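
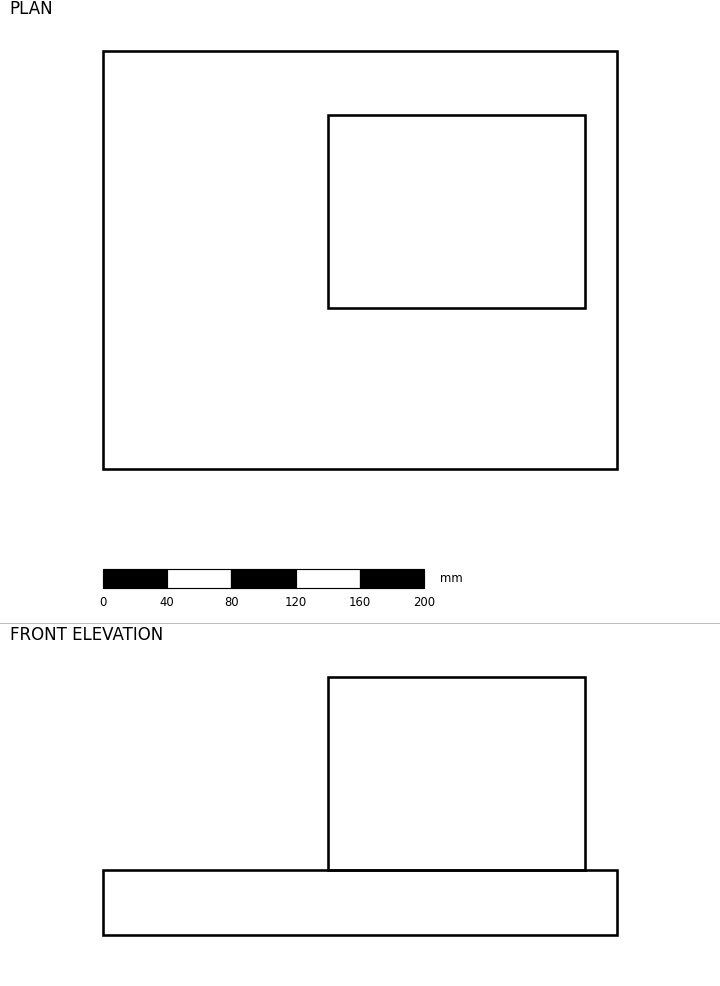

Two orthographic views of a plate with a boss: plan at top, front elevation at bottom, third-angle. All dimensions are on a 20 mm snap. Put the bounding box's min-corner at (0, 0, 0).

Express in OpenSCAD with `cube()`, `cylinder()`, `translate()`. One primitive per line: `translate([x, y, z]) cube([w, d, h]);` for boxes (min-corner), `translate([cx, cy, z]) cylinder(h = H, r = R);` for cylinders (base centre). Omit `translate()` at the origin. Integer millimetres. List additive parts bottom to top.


cube([320, 260, 40]);
translate([140, 100, 40]) cube([160, 120, 120]);


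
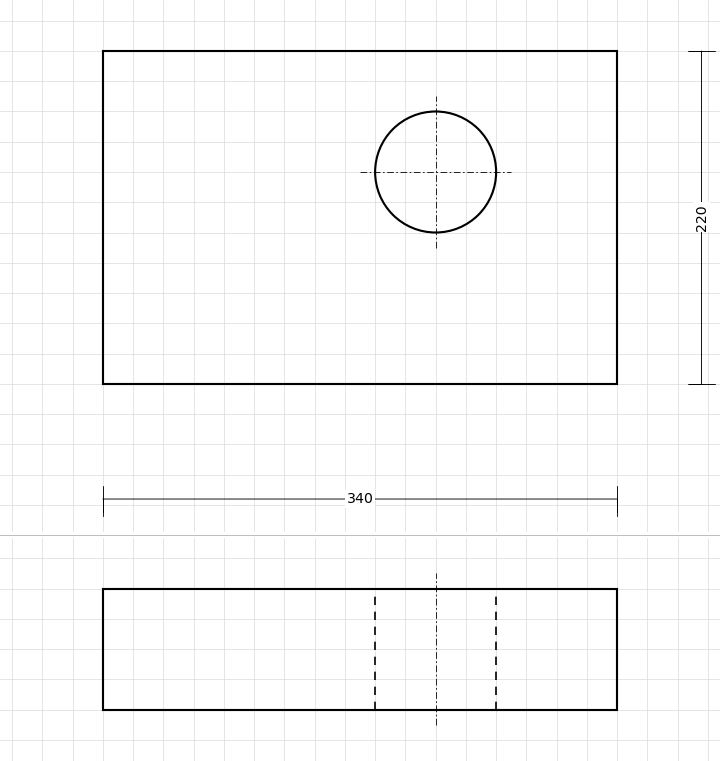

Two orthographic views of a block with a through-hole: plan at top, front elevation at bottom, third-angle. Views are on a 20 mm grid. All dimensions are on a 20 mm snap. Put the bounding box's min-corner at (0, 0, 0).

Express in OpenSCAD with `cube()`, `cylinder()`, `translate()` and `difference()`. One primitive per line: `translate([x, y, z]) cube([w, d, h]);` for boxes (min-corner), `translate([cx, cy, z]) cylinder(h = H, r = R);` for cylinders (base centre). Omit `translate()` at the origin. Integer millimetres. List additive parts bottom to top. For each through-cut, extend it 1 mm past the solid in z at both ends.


difference() {
  cube([340, 220, 80]);
  translate([220, 140, -1]) cylinder(h = 82, r = 40);
}


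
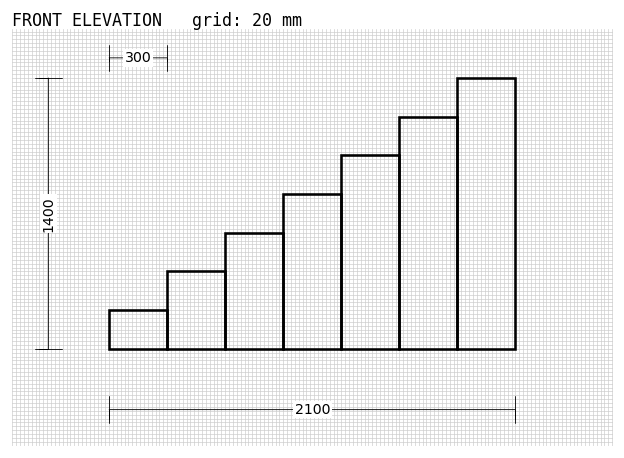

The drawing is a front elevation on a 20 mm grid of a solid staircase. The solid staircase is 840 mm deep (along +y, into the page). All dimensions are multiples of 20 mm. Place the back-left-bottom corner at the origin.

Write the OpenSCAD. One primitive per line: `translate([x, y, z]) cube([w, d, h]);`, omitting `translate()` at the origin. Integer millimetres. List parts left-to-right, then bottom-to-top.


cube([300, 840, 200]);
translate([300, 0, 0]) cube([300, 840, 400]);
translate([600, 0, 0]) cube([300, 840, 600]);
translate([900, 0, 0]) cube([300, 840, 800]);
translate([1200, 0, 0]) cube([300, 840, 1000]);
translate([1500, 0, 0]) cube([300, 840, 1200]);
translate([1800, 0, 0]) cube([300, 840, 1400]);


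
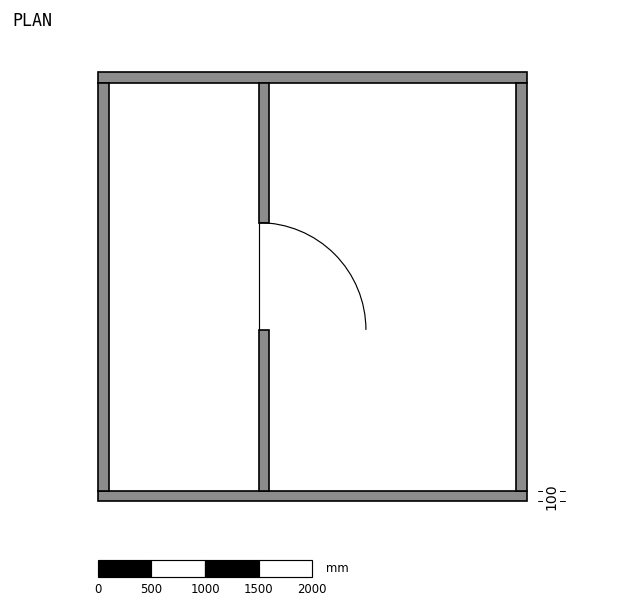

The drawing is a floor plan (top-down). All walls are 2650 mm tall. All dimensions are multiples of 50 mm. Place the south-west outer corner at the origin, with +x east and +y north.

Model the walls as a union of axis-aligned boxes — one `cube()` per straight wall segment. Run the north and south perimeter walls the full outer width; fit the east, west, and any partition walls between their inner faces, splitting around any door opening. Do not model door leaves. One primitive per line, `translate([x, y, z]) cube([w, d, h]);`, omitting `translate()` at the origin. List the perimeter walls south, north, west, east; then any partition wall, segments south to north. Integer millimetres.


cube([4000, 100, 2650]);
translate([0, 3900, 0]) cube([4000, 100, 2650]);
translate([0, 100, 0]) cube([100, 3800, 2650]);
translate([3900, 100, 0]) cube([100, 3800, 2650]);
translate([1500, 100, 0]) cube([100, 1500, 2650]);
translate([1500, 2600, 0]) cube([100, 1300, 2650]);


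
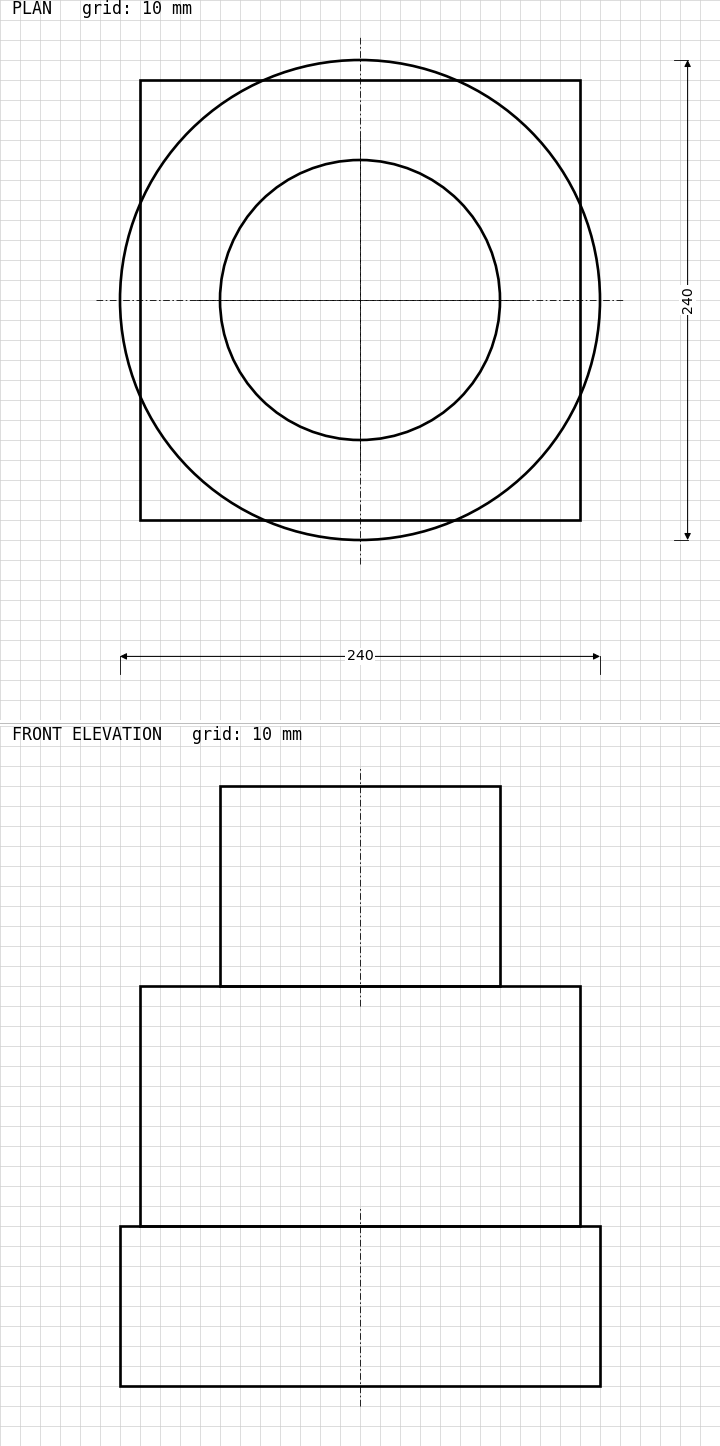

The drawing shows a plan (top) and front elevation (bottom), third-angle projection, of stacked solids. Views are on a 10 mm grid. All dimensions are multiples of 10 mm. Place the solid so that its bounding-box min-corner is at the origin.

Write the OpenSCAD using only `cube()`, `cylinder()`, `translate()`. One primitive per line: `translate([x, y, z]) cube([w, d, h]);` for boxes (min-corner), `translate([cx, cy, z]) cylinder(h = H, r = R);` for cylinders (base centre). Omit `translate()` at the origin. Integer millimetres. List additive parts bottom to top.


translate([120, 120, 0]) cylinder(h = 80, r = 120);
translate([10, 10, 80]) cube([220, 220, 120]);
translate([120, 120, 200]) cylinder(h = 100, r = 70);


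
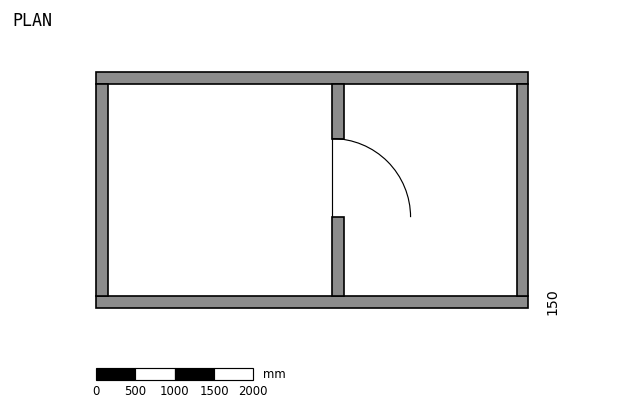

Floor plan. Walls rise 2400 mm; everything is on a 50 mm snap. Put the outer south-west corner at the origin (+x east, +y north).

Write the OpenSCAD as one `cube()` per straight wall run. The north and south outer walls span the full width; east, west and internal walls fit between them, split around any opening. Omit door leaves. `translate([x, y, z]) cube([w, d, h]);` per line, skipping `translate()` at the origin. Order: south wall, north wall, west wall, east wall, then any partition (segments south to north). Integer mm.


cube([5500, 150, 2400]);
translate([0, 2850, 0]) cube([5500, 150, 2400]);
translate([0, 150, 0]) cube([150, 2700, 2400]);
translate([5350, 150, 0]) cube([150, 2700, 2400]);
translate([3000, 150, 0]) cube([150, 1000, 2400]);
translate([3000, 2150, 0]) cube([150, 700, 2400]);


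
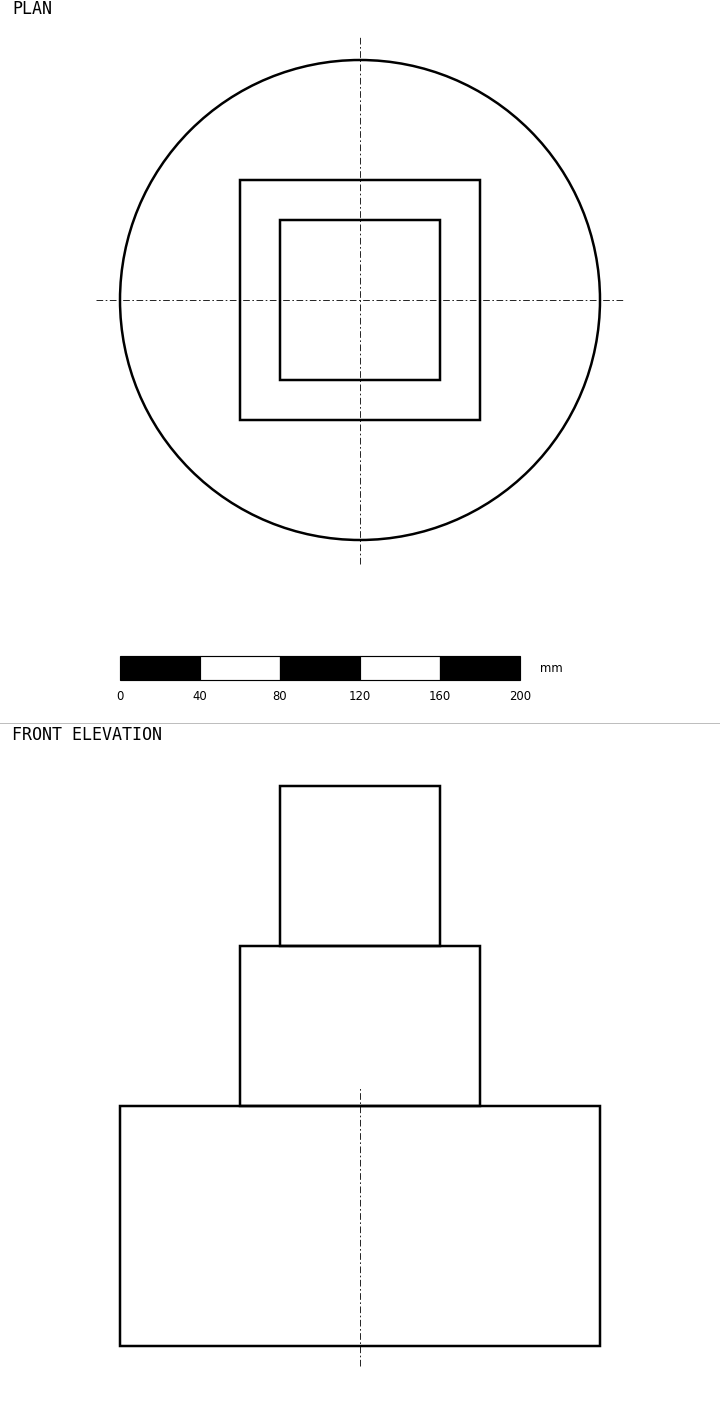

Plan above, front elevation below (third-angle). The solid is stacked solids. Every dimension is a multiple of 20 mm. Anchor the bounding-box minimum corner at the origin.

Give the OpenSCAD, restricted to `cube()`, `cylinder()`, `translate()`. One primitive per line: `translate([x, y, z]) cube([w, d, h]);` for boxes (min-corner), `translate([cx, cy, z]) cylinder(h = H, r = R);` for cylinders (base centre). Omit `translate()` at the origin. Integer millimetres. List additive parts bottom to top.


translate([120, 120, 0]) cylinder(h = 120, r = 120);
translate([60, 60, 120]) cube([120, 120, 80]);
translate([80, 80, 200]) cube([80, 80, 80]);


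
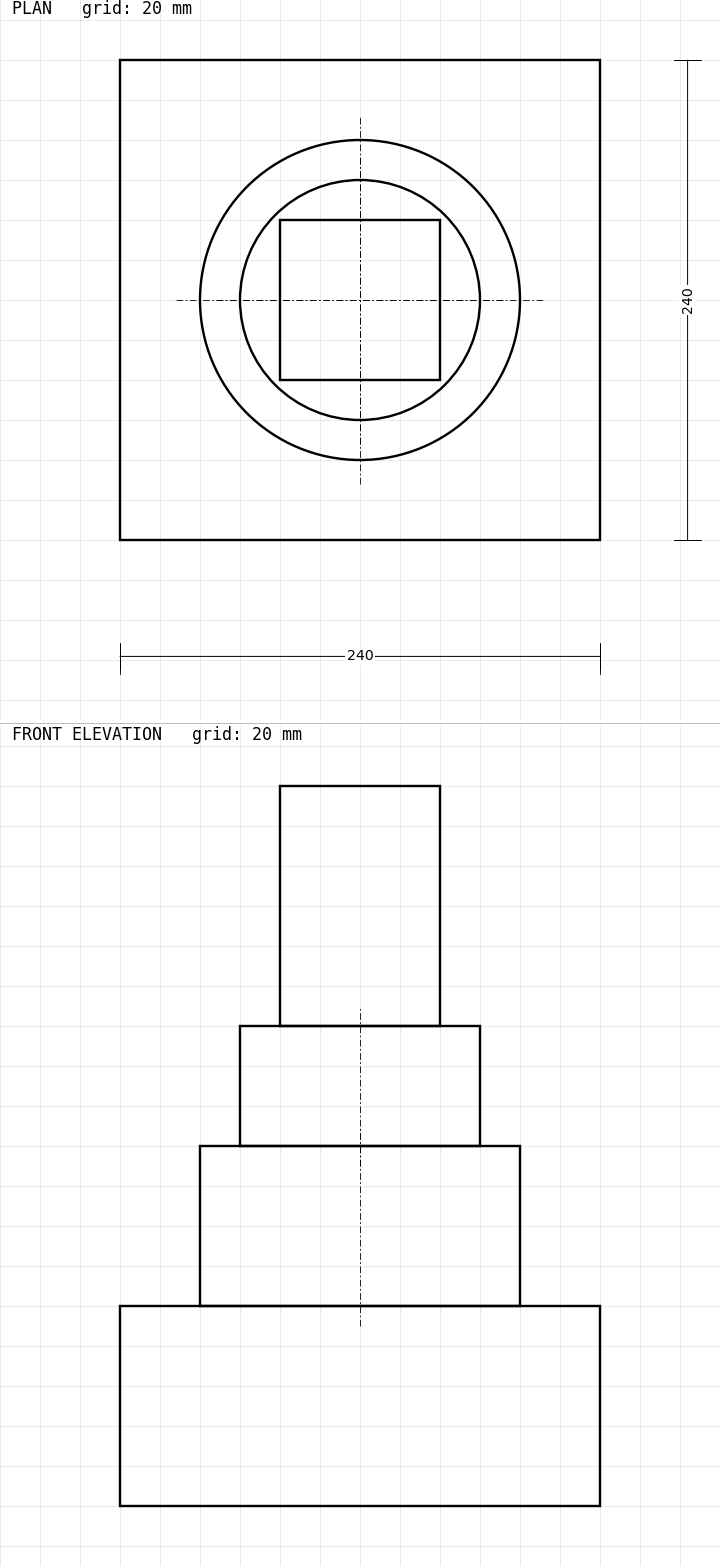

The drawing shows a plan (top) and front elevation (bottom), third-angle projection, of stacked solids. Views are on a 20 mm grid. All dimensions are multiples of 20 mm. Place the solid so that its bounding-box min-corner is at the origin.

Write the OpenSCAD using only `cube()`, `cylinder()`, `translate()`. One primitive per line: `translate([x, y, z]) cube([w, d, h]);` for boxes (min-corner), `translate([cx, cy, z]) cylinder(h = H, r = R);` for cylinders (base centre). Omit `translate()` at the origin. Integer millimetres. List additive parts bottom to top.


cube([240, 240, 100]);
translate([120, 120, 100]) cylinder(h = 80, r = 80);
translate([120, 120, 180]) cylinder(h = 60, r = 60);
translate([80, 80, 240]) cube([80, 80, 120]);


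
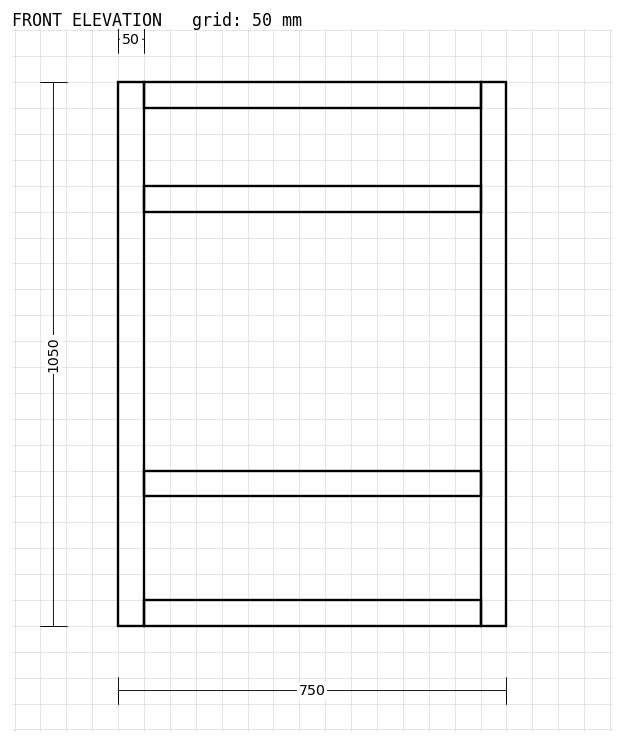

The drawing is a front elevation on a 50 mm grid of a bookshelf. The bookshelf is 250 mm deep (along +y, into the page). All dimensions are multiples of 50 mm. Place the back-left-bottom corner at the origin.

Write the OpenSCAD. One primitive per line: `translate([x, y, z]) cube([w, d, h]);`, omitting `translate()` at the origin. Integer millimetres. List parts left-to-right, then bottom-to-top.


cube([50, 250, 1050]);
translate([50, 0, 0]) cube([650, 250, 50]);
translate([50, 0, 250]) cube([650, 250, 50]);
translate([50, 0, 800]) cube([650, 250, 50]);
translate([50, 0, 1000]) cube([650, 250, 50]);
translate([700, 0, 0]) cube([50, 250, 1050]);


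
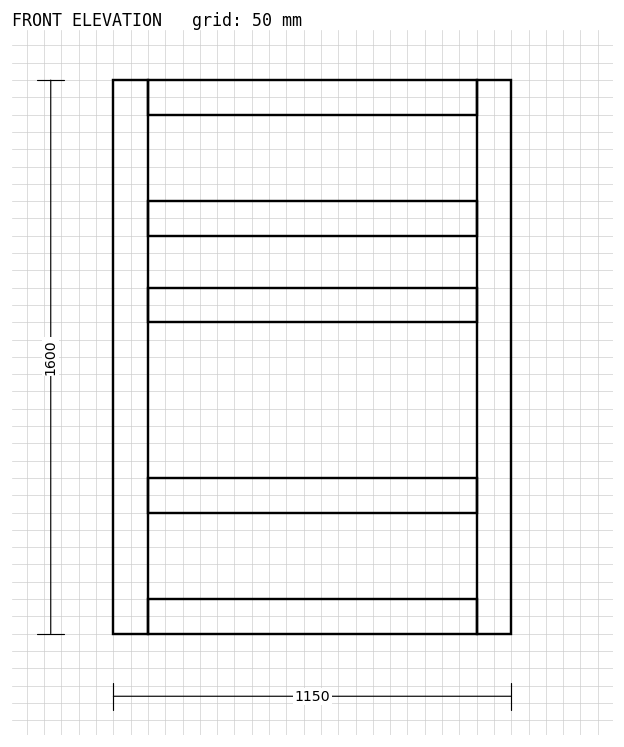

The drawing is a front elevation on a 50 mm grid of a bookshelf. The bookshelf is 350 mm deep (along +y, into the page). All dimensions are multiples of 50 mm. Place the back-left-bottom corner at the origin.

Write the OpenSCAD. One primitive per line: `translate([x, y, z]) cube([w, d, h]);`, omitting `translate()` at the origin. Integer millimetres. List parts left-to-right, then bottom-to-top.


cube([100, 350, 1600]);
translate([100, 0, 0]) cube([950, 350, 100]);
translate([100, 0, 350]) cube([950, 350, 100]);
translate([100, 0, 900]) cube([950, 350, 100]);
translate([100, 0, 1150]) cube([950, 350, 100]);
translate([100, 0, 1500]) cube([950, 350, 100]);
translate([1050, 0, 0]) cube([100, 350, 1600]);


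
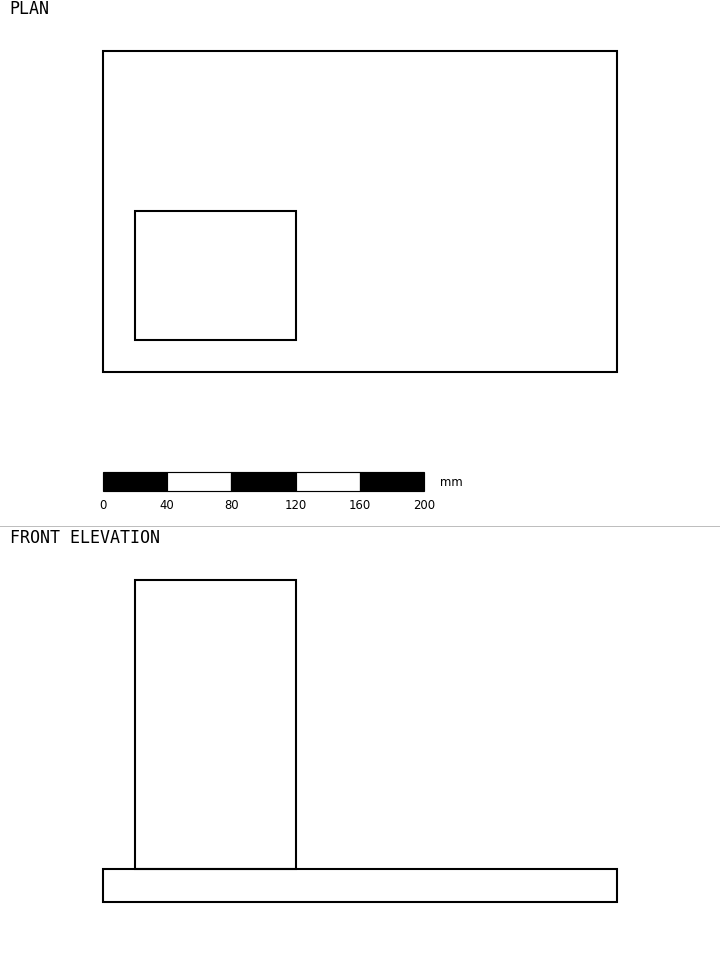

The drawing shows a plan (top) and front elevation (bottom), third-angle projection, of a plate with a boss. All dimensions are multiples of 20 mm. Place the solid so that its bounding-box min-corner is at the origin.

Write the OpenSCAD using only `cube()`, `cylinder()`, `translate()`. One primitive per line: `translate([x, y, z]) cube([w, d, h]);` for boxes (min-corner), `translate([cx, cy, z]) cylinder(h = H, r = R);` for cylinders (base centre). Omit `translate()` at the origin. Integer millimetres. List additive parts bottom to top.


cube([320, 200, 20]);
translate([20, 20, 20]) cube([100, 80, 180]);


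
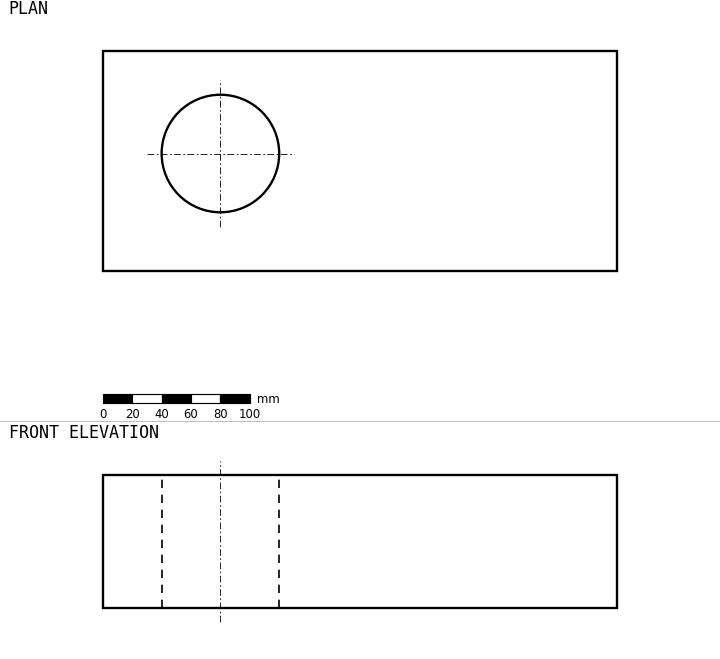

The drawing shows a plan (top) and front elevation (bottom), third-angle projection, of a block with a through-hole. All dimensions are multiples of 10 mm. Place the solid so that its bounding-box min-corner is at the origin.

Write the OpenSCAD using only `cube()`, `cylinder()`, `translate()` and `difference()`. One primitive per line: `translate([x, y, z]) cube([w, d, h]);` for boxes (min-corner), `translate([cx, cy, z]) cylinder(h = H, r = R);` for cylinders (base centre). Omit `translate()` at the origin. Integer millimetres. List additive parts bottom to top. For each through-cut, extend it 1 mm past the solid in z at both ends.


difference() {
  cube([350, 150, 90]);
  translate([80, 80, -1]) cylinder(h = 92, r = 40);
}


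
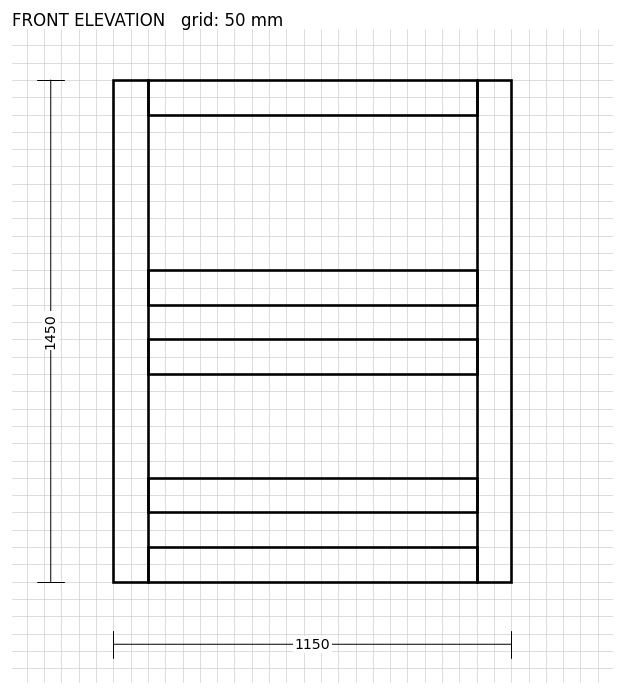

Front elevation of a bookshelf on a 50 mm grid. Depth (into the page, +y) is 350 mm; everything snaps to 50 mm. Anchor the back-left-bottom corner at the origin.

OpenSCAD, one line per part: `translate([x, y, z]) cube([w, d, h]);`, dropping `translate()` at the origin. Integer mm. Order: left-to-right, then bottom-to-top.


cube([100, 350, 1450]);
translate([100, 0, 0]) cube([950, 350, 100]);
translate([100, 0, 200]) cube([950, 350, 100]);
translate([100, 0, 600]) cube([950, 350, 100]);
translate([100, 0, 800]) cube([950, 350, 100]);
translate([100, 0, 1350]) cube([950, 350, 100]);
translate([1050, 0, 0]) cube([100, 350, 1450]);


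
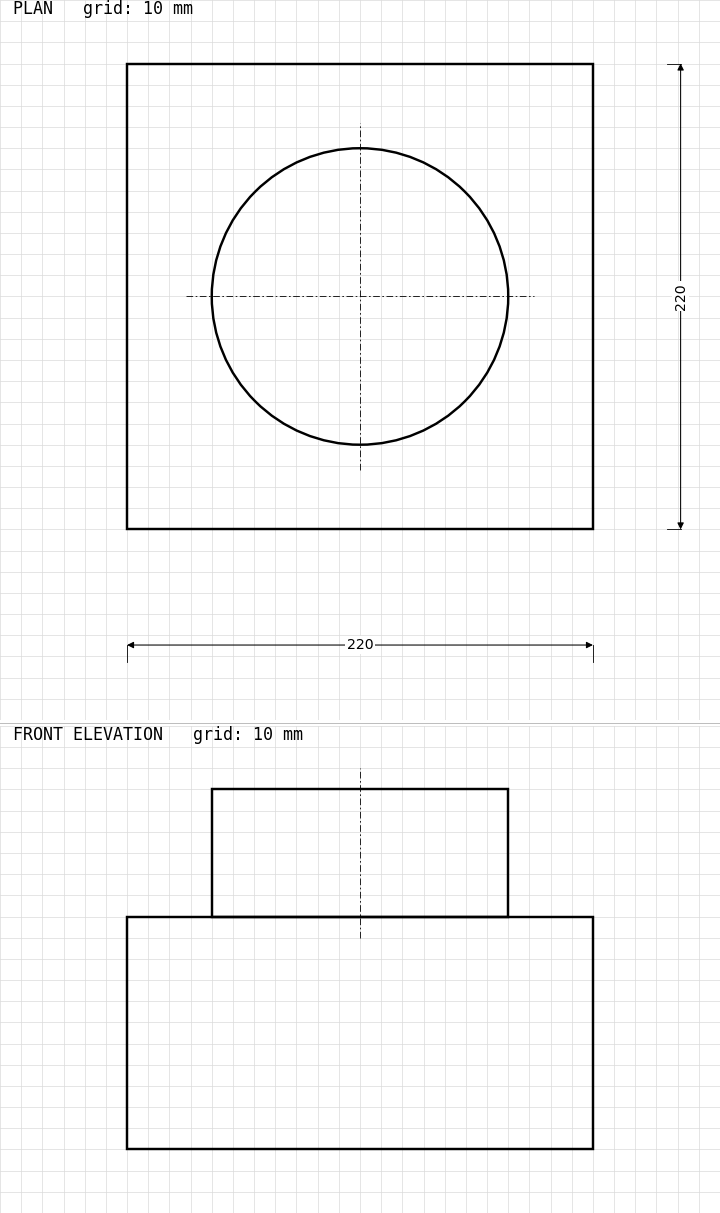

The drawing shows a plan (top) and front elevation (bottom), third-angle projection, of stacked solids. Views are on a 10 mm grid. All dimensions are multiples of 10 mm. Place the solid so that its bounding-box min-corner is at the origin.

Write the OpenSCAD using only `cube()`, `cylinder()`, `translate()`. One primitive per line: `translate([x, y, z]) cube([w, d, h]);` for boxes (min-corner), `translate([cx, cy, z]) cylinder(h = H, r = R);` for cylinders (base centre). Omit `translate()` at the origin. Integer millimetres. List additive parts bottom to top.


cube([220, 220, 110]);
translate([110, 110, 110]) cylinder(h = 60, r = 70);


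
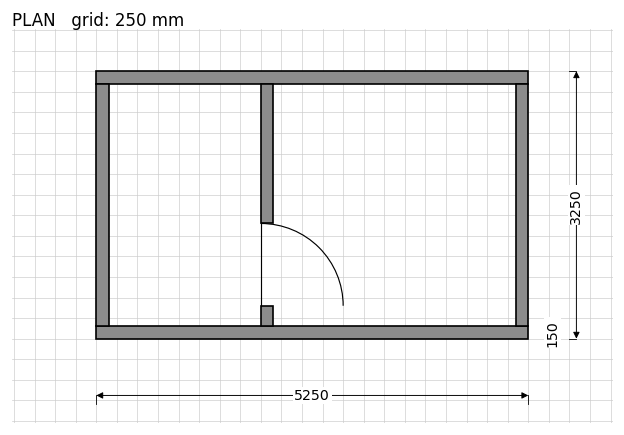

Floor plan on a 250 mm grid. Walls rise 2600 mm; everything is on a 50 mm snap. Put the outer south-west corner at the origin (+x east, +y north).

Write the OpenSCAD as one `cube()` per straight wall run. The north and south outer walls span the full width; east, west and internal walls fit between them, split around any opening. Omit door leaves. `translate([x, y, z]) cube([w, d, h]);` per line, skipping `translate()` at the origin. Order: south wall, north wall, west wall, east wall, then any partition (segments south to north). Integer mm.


cube([5250, 150, 2600]);
translate([0, 3100, 0]) cube([5250, 150, 2600]);
translate([0, 150, 0]) cube([150, 2950, 2600]);
translate([5100, 150, 0]) cube([150, 2950, 2600]);
translate([2000, 150, 0]) cube([150, 250, 2600]);
translate([2000, 1400, 0]) cube([150, 1700, 2600]);


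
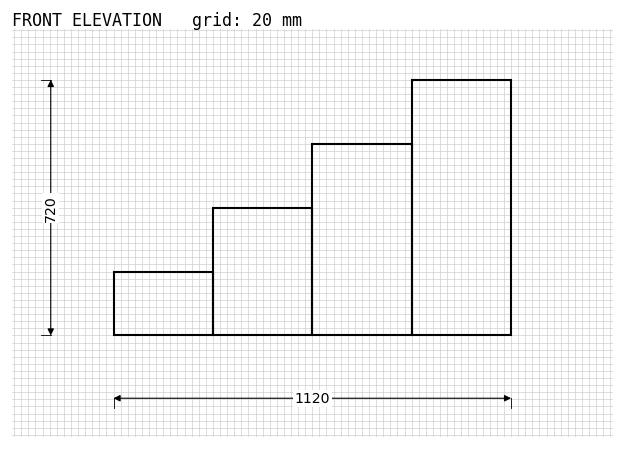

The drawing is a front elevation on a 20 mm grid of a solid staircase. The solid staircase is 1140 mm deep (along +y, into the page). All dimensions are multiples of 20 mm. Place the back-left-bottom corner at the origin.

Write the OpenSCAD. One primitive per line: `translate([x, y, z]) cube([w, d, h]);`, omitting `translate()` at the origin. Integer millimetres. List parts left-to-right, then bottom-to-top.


cube([280, 1140, 180]);
translate([280, 0, 0]) cube([280, 1140, 360]);
translate([560, 0, 0]) cube([280, 1140, 540]);
translate([840, 0, 0]) cube([280, 1140, 720]);


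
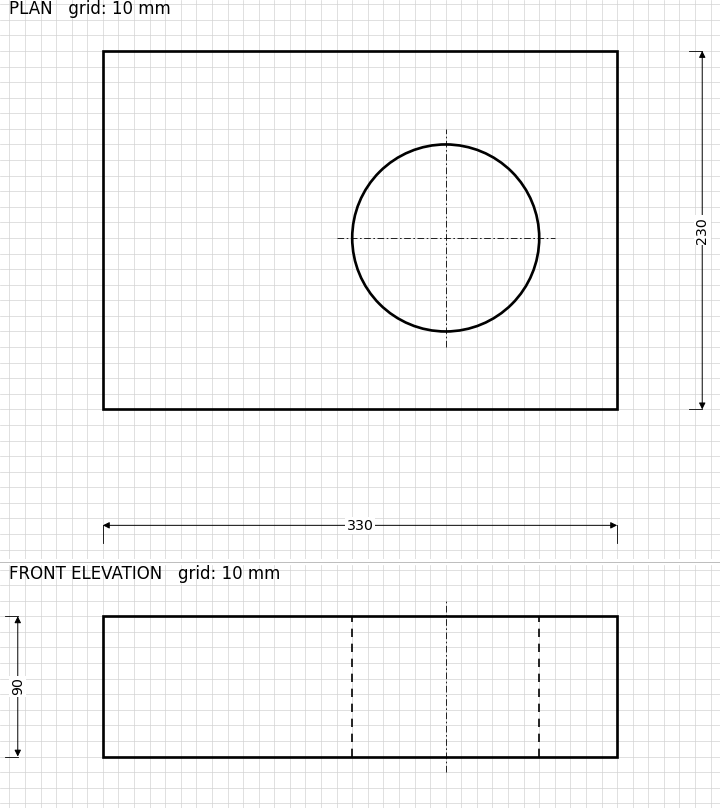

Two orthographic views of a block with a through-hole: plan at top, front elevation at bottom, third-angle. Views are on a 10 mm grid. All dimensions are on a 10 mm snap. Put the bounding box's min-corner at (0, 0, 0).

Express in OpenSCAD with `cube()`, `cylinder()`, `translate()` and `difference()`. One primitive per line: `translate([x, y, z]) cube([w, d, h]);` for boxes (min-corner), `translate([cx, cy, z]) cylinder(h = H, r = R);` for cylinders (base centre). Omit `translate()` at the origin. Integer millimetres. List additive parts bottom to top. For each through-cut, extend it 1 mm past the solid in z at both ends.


difference() {
  cube([330, 230, 90]);
  translate([220, 110, -1]) cylinder(h = 92, r = 60);
}


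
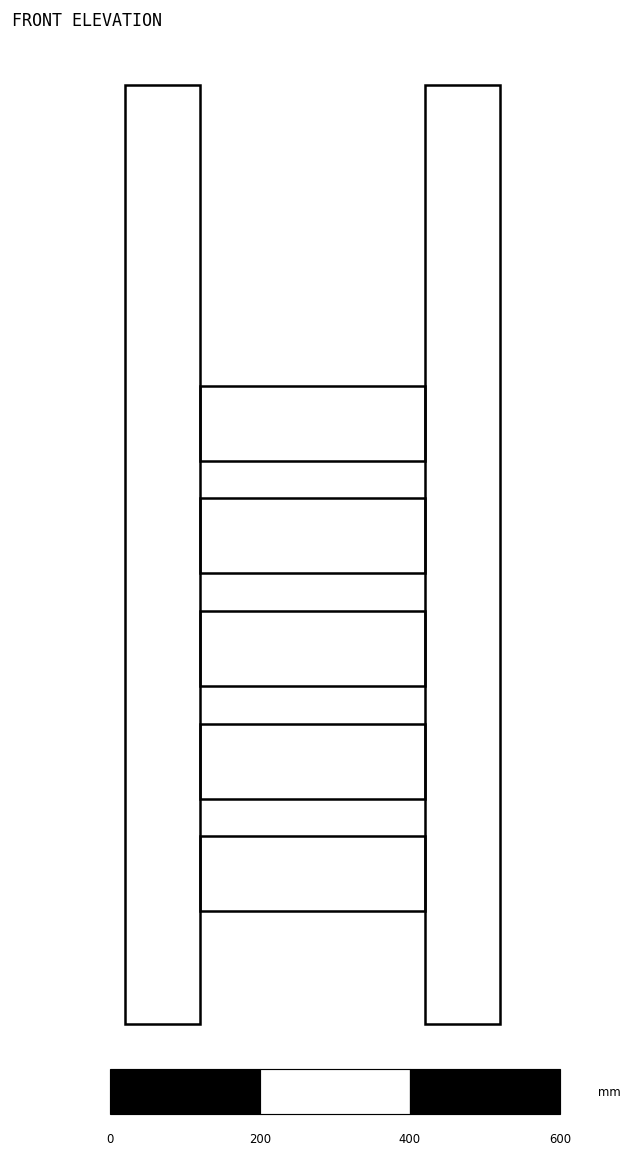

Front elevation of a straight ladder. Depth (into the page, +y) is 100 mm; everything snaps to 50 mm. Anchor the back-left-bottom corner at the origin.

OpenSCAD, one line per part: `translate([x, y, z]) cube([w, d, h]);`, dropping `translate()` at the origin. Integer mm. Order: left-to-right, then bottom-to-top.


cube([100, 100, 1250]);
translate([100, 0, 150]) cube([300, 100, 100]);
translate([100, 0, 300]) cube([300, 100, 100]);
translate([100, 0, 450]) cube([300, 100, 100]);
translate([100, 0, 600]) cube([300, 100, 100]);
translate([100, 0, 750]) cube([300, 100, 100]);
translate([400, 0, 0]) cube([100, 100, 1250]);


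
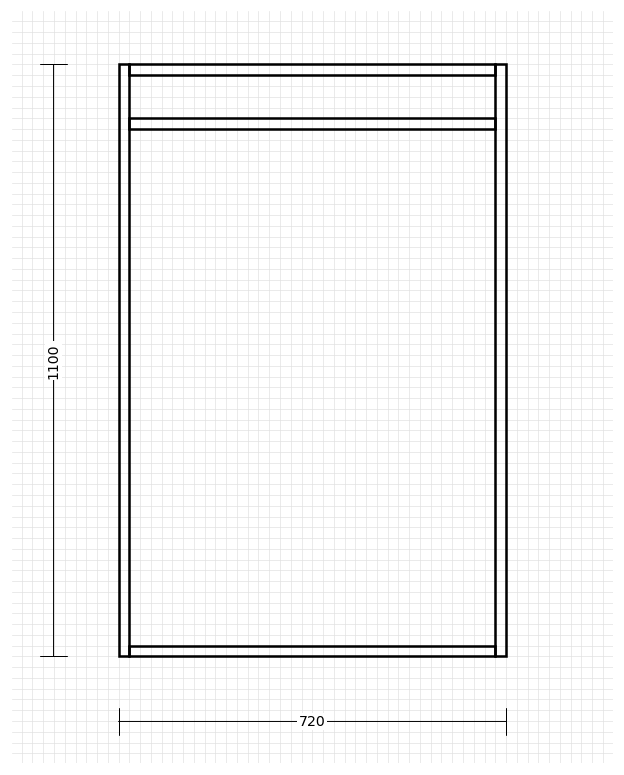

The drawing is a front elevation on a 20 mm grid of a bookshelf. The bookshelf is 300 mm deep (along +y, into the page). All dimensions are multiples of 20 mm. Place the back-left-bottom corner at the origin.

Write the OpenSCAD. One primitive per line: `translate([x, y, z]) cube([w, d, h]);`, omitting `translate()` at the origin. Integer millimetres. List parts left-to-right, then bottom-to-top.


cube([20, 300, 1100]);
translate([20, 0, 0]) cube([680, 300, 20]);
translate([20, 0, 980]) cube([680, 300, 20]);
translate([20, 0, 1080]) cube([680, 300, 20]);
translate([700, 0, 0]) cube([20, 300, 1100]);


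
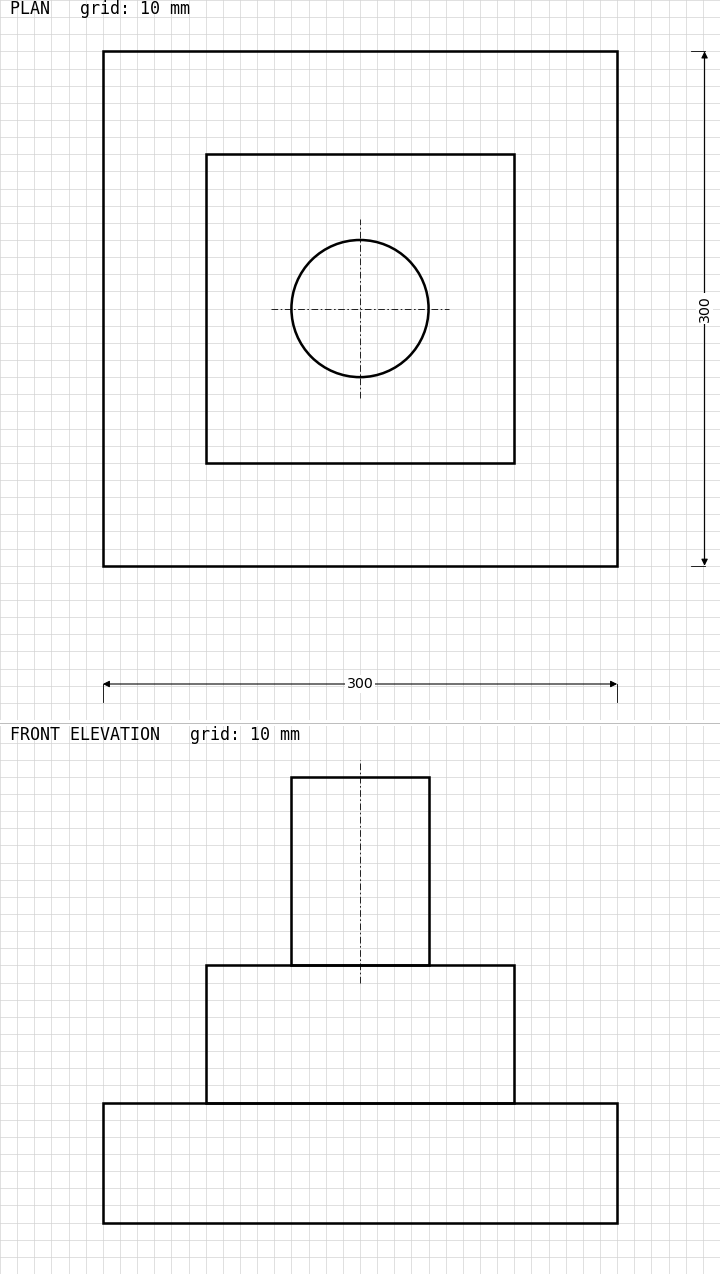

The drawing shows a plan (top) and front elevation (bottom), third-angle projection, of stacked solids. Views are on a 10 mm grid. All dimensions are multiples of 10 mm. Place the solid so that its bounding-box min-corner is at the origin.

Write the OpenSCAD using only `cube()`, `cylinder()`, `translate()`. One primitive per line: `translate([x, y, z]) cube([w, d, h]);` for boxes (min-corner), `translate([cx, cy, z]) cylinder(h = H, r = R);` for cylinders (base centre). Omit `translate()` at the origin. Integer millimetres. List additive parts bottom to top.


cube([300, 300, 70]);
translate([60, 60, 70]) cube([180, 180, 80]);
translate([150, 150, 150]) cylinder(h = 110, r = 40);


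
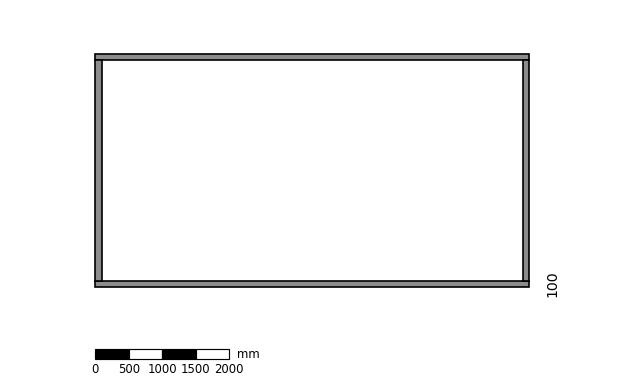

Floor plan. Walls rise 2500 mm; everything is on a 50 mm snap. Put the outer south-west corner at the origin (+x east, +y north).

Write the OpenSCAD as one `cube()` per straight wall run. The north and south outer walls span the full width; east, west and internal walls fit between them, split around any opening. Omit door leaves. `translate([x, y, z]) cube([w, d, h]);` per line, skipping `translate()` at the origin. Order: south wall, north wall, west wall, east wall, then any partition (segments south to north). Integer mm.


cube([6500, 100, 2500]);
translate([0, 3400, 0]) cube([6500, 100, 2500]);
translate([0, 100, 0]) cube([100, 3300, 2500]);
translate([6400, 100, 0]) cube([100, 3300, 2500]);


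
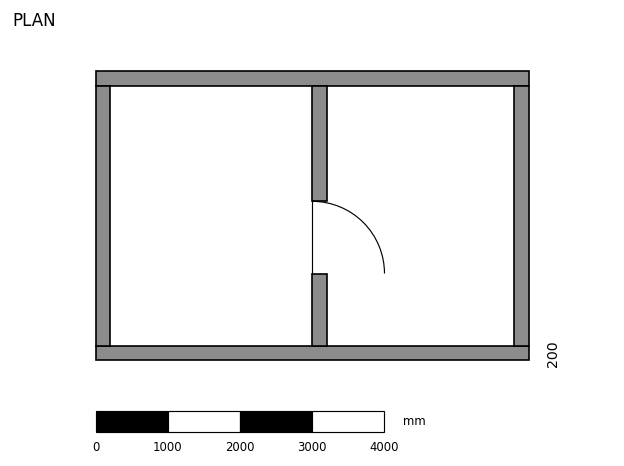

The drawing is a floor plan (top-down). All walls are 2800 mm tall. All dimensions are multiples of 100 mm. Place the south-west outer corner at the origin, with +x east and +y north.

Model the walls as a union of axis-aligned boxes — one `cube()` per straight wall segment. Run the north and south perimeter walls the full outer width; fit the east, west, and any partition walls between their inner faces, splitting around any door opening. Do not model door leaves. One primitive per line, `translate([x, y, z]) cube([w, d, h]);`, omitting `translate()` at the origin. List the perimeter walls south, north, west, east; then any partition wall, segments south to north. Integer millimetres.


cube([6000, 200, 2800]);
translate([0, 3800, 0]) cube([6000, 200, 2800]);
translate([0, 200, 0]) cube([200, 3600, 2800]);
translate([5800, 200, 0]) cube([200, 3600, 2800]);
translate([3000, 200, 0]) cube([200, 1000, 2800]);
translate([3000, 2200, 0]) cube([200, 1600, 2800]);


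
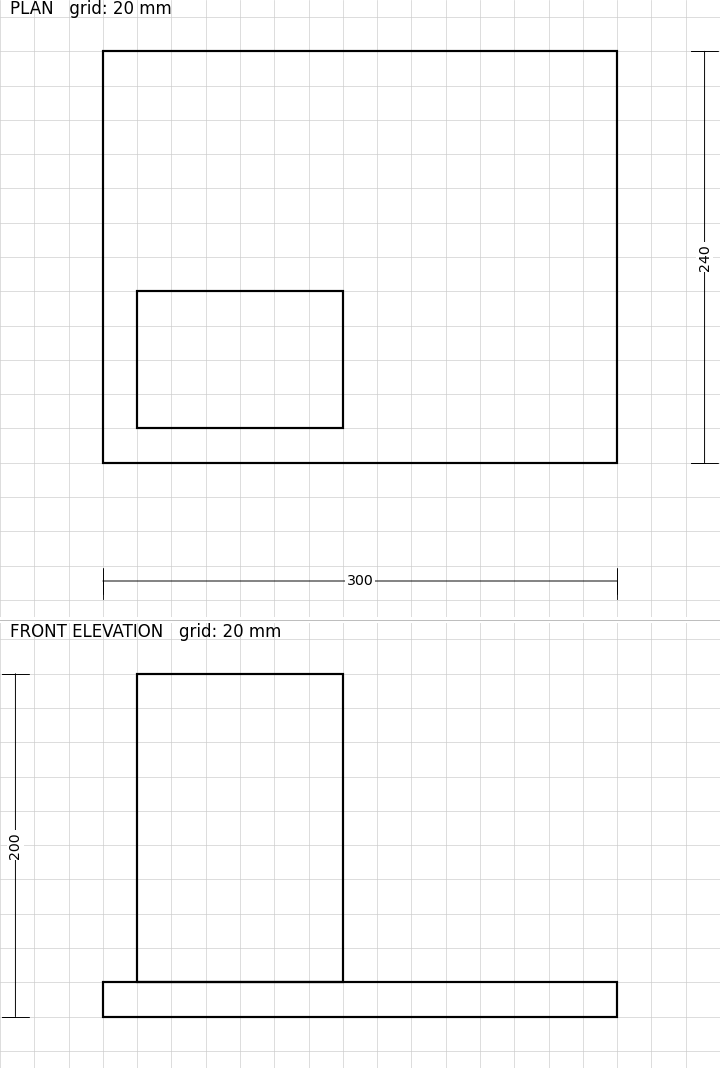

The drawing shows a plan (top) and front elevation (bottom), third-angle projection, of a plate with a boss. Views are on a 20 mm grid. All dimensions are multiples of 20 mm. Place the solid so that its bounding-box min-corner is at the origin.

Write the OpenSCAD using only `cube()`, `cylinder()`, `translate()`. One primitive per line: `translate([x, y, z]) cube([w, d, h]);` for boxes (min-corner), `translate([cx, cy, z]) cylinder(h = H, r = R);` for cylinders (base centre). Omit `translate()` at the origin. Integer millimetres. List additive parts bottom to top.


cube([300, 240, 20]);
translate([20, 20, 20]) cube([120, 80, 180]);


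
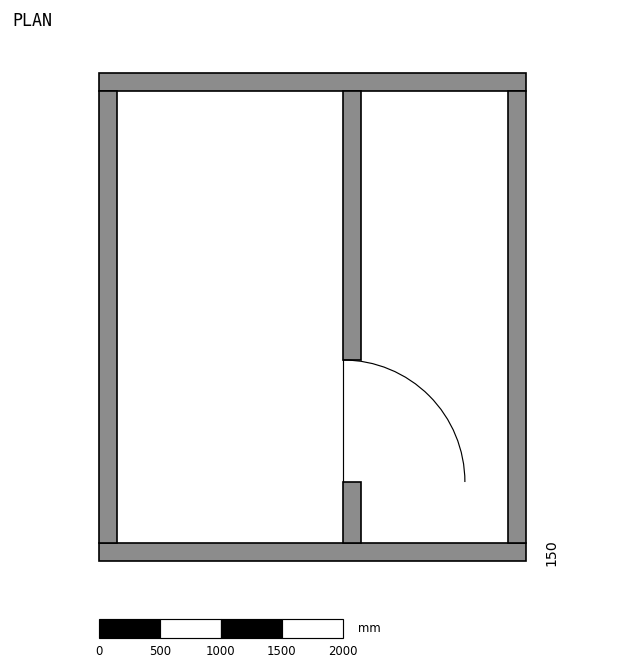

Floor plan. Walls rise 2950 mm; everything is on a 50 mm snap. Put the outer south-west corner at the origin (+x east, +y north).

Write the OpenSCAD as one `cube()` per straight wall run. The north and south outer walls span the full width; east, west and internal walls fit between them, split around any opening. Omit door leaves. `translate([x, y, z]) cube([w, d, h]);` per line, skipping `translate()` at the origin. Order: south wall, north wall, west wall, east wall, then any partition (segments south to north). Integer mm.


cube([3500, 150, 2950]);
translate([0, 3850, 0]) cube([3500, 150, 2950]);
translate([0, 150, 0]) cube([150, 3700, 2950]);
translate([3350, 150, 0]) cube([150, 3700, 2950]);
translate([2000, 150, 0]) cube([150, 500, 2950]);
translate([2000, 1650, 0]) cube([150, 2200, 2950]);


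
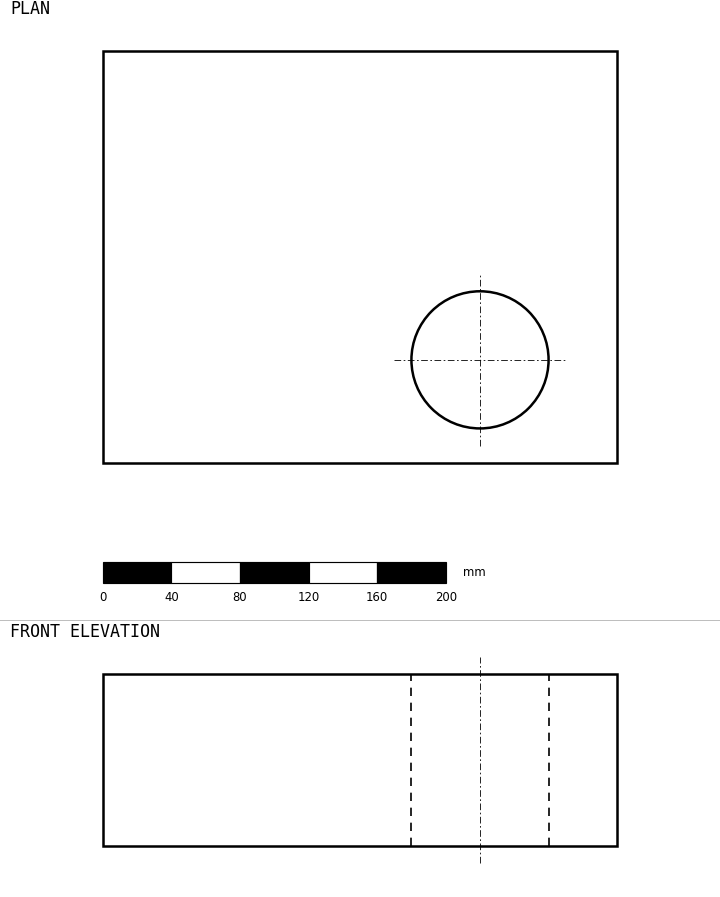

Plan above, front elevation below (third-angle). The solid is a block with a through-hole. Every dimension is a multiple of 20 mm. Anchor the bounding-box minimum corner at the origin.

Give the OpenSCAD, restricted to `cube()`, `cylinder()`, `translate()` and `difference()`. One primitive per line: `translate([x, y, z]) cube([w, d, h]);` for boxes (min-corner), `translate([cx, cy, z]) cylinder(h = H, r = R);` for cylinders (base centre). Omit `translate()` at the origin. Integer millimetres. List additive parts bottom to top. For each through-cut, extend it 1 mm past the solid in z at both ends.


difference() {
  cube([300, 240, 100]);
  translate([220, 60, -1]) cylinder(h = 102, r = 40);
}


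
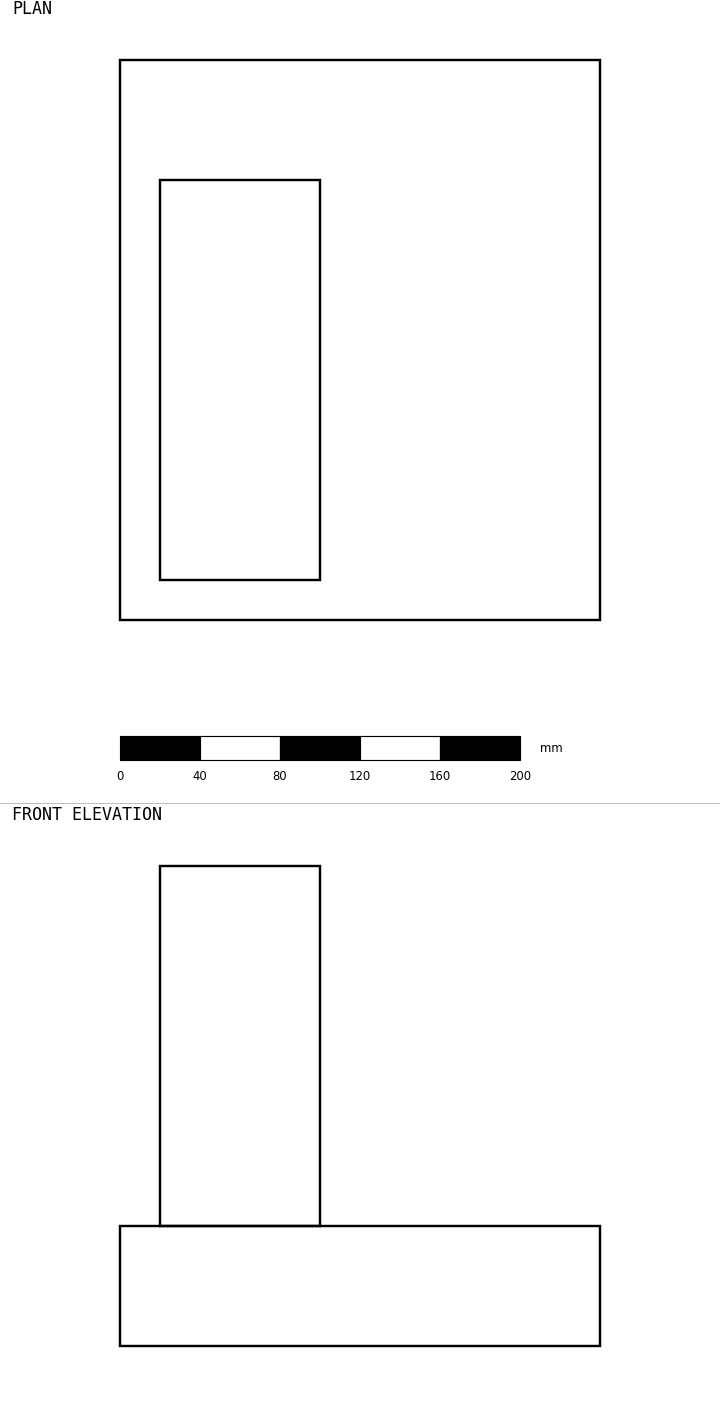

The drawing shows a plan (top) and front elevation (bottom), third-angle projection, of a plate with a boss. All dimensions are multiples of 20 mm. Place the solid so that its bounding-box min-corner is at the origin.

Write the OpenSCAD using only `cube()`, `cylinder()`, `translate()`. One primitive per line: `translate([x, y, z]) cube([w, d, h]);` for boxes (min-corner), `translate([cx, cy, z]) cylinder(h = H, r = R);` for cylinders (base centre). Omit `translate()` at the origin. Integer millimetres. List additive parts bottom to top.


cube([240, 280, 60]);
translate([20, 20, 60]) cube([80, 200, 180]);


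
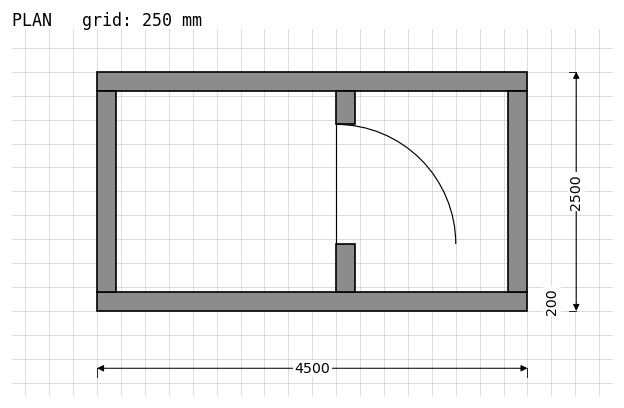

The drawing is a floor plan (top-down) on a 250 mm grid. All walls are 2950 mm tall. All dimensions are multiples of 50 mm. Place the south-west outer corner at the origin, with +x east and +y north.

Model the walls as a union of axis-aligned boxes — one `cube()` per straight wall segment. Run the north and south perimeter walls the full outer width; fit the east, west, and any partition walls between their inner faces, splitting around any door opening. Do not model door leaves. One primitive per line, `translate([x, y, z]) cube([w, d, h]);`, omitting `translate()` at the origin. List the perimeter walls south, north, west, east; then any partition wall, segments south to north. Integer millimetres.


cube([4500, 200, 2950]);
translate([0, 2300, 0]) cube([4500, 200, 2950]);
translate([0, 200, 0]) cube([200, 2100, 2950]);
translate([4300, 200, 0]) cube([200, 2100, 2950]);
translate([2500, 200, 0]) cube([200, 500, 2950]);
translate([2500, 1950, 0]) cube([200, 350, 2950]);


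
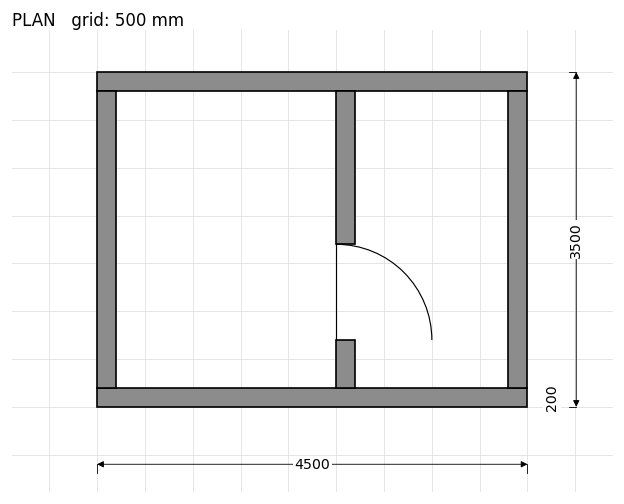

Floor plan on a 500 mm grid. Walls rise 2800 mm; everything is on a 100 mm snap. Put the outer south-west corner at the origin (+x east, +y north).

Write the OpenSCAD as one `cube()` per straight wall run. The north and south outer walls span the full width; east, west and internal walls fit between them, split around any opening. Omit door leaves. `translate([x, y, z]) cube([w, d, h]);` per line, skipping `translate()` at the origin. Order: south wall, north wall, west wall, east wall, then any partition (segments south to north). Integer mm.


cube([4500, 200, 2800]);
translate([0, 3300, 0]) cube([4500, 200, 2800]);
translate([0, 200, 0]) cube([200, 3100, 2800]);
translate([4300, 200, 0]) cube([200, 3100, 2800]);
translate([2500, 200, 0]) cube([200, 500, 2800]);
translate([2500, 1700, 0]) cube([200, 1600, 2800]);


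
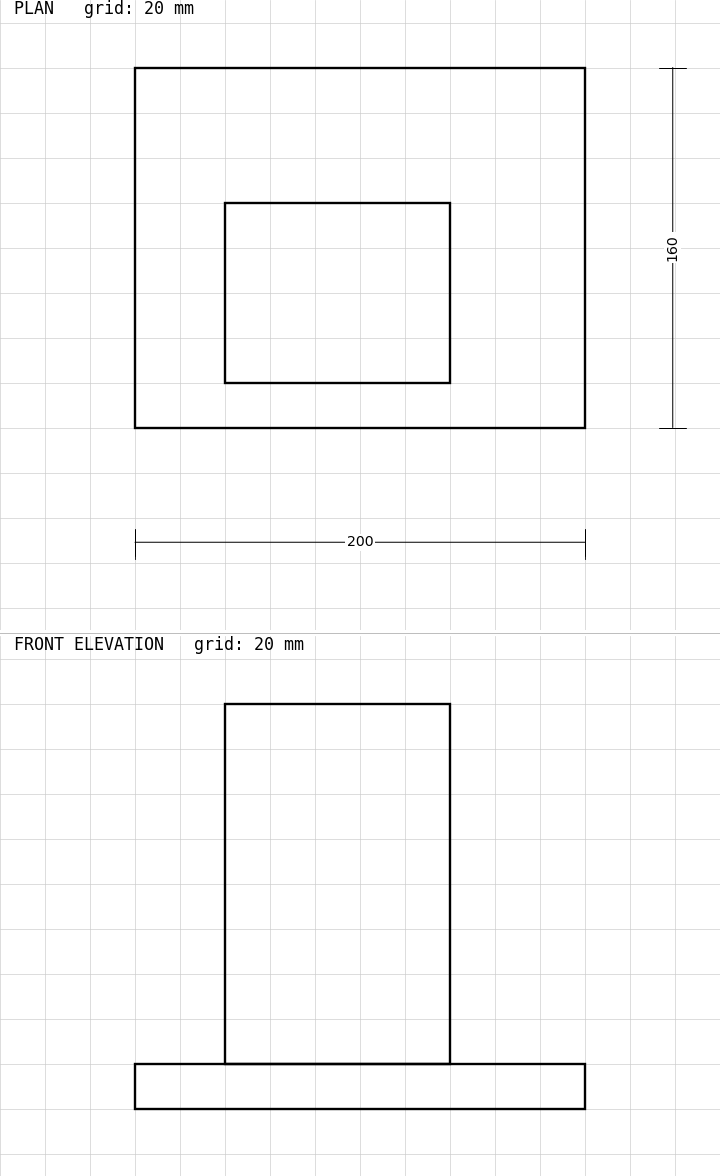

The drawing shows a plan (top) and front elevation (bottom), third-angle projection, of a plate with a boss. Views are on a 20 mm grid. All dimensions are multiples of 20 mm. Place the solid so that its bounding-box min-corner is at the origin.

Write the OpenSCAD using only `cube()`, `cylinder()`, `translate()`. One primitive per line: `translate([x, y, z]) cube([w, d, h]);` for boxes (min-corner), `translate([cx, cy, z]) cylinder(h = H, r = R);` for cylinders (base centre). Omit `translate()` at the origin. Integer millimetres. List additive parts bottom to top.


cube([200, 160, 20]);
translate([40, 20, 20]) cube([100, 80, 160]);


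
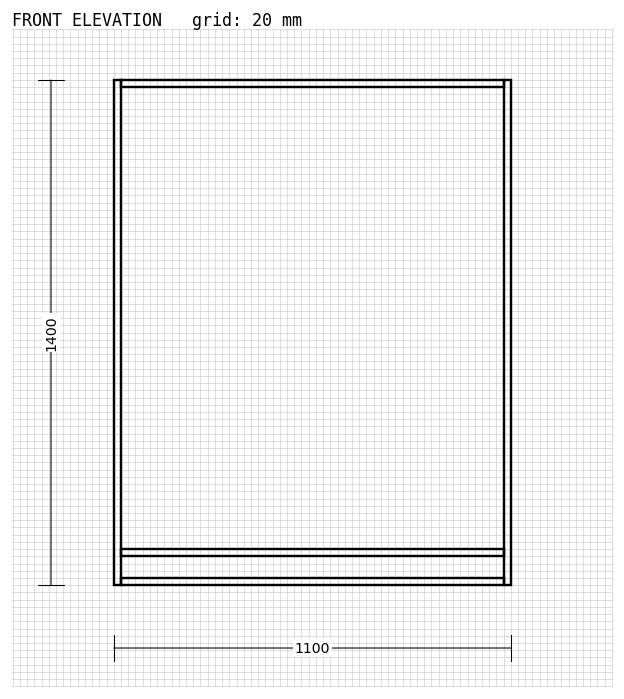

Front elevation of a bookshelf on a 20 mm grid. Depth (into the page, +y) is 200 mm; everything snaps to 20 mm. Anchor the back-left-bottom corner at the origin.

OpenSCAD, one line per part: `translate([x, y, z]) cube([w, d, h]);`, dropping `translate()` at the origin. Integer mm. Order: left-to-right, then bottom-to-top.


cube([20, 200, 1400]);
translate([20, 0, 0]) cube([1060, 200, 20]);
translate([20, 0, 80]) cube([1060, 200, 20]);
translate([20, 0, 1380]) cube([1060, 200, 20]);
translate([1080, 0, 0]) cube([20, 200, 1400]);


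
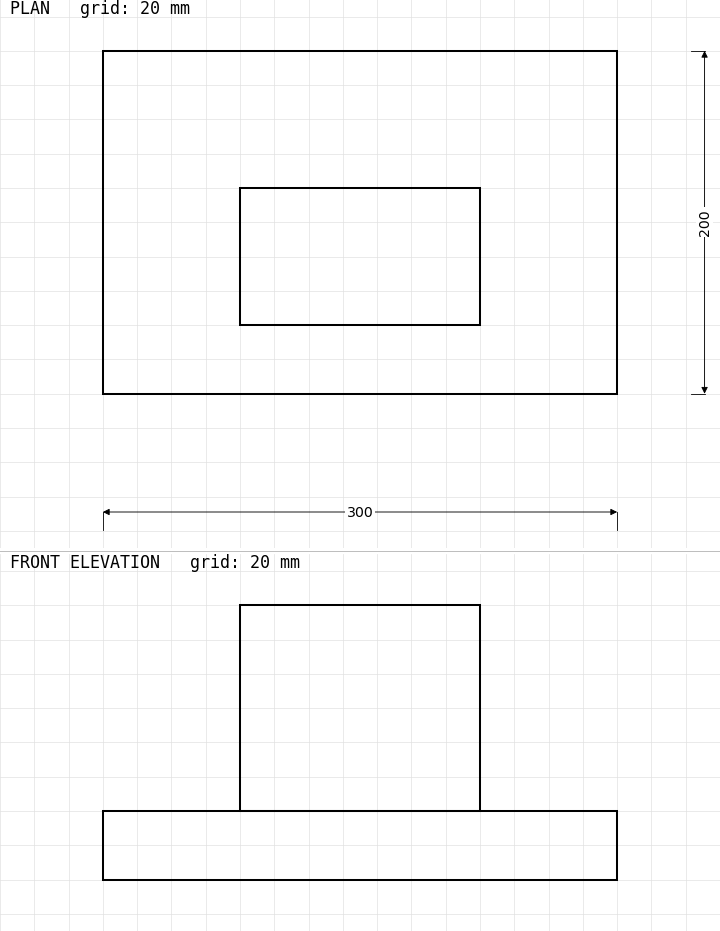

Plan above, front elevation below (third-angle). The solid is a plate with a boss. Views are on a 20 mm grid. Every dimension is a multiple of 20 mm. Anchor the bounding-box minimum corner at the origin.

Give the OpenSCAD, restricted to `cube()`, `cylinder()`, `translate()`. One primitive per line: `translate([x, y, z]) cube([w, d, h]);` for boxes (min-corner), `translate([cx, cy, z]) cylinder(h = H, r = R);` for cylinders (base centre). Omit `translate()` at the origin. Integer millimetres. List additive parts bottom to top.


cube([300, 200, 40]);
translate([80, 40, 40]) cube([140, 80, 120]);


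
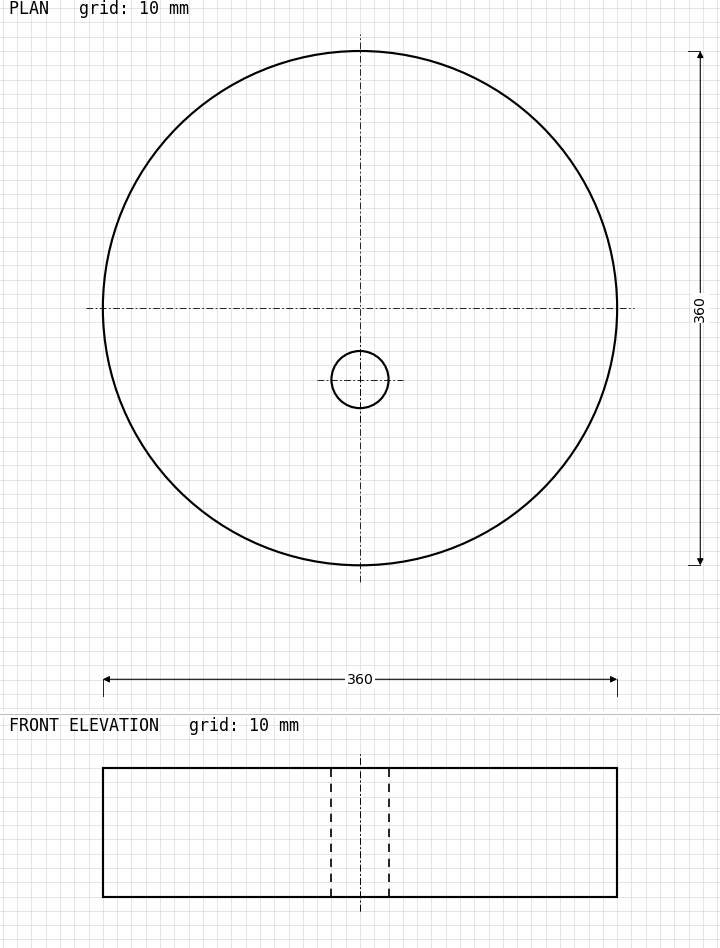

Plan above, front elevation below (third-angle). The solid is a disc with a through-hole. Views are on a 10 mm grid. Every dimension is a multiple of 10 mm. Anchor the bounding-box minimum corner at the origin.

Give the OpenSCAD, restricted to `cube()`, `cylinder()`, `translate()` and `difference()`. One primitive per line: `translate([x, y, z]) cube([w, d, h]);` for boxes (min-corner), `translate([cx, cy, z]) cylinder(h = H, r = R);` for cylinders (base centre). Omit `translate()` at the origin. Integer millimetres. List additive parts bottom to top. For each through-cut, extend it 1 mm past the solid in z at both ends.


difference() {
  translate([180, 180, 0]) cylinder(h = 90, r = 180);
  translate([180, 130, -1]) cylinder(h = 92, r = 20);
}


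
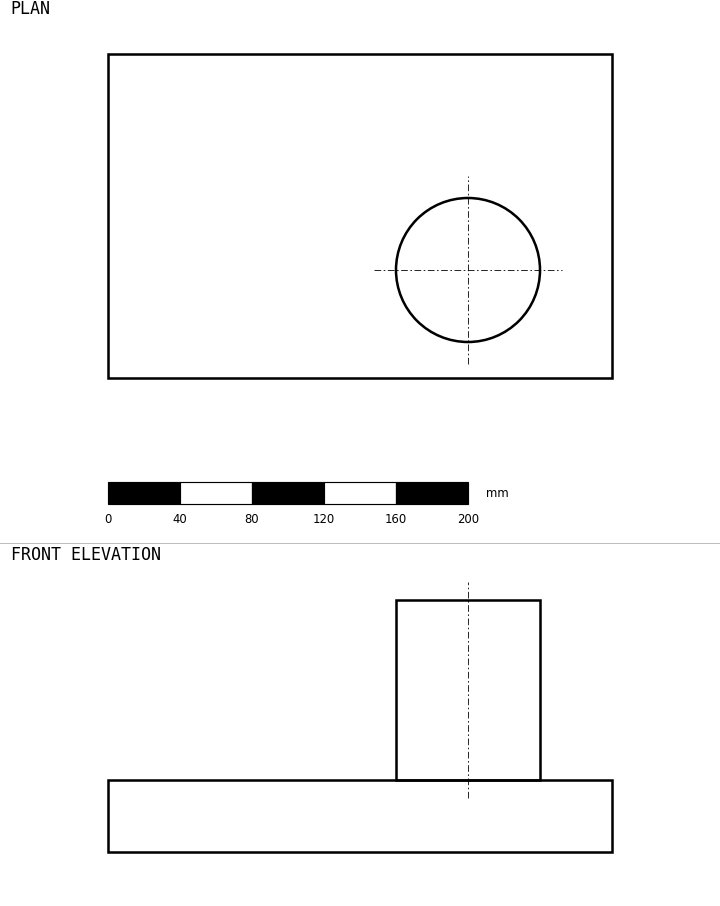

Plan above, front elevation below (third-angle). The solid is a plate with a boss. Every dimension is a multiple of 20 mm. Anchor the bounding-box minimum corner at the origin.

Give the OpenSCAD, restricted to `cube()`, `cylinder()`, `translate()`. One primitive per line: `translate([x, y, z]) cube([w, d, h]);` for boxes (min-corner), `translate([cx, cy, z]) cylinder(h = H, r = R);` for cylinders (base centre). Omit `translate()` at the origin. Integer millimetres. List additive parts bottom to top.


cube([280, 180, 40]);
translate([200, 60, 40]) cylinder(h = 100, r = 40);


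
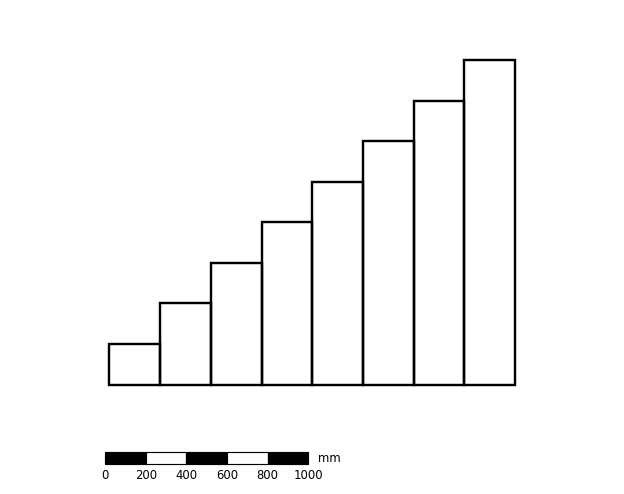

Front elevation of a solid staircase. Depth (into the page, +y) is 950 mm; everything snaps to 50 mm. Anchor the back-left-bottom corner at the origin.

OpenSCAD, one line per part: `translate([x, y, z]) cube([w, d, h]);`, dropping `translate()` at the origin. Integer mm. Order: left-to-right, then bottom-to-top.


cube([250, 950, 200]);
translate([250, 0, 0]) cube([250, 950, 400]);
translate([500, 0, 0]) cube([250, 950, 600]);
translate([750, 0, 0]) cube([250, 950, 800]);
translate([1000, 0, 0]) cube([250, 950, 1000]);
translate([1250, 0, 0]) cube([250, 950, 1200]);
translate([1500, 0, 0]) cube([250, 950, 1400]);
translate([1750, 0, 0]) cube([250, 950, 1600]);


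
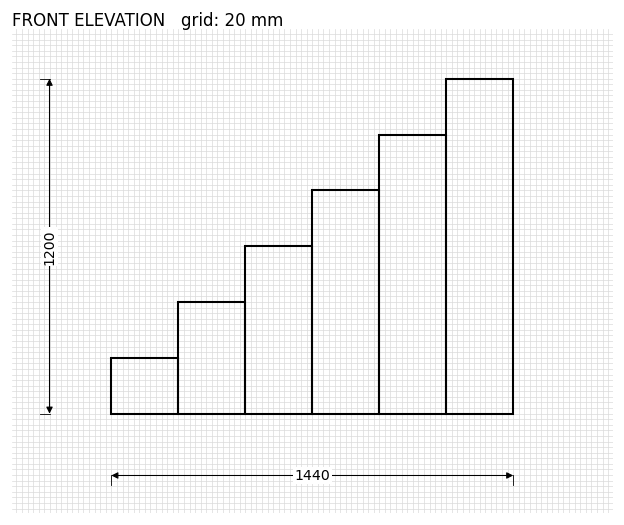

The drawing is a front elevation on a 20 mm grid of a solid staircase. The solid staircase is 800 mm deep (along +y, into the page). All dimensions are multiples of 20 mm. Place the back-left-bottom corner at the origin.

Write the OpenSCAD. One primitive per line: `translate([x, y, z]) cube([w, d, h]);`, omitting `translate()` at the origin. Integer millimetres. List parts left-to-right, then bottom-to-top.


cube([240, 800, 200]);
translate([240, 0, 0]) cube([240, 800, 400]);
translate([480, 0, 0]) cube([240, 800, 600]);
translate([720, 0, 0]) cube([240, 800, 800]);
translate([960, 0, 0]) cube([240, 800, 1000]);
translate([1200, 0, 0]) cube([240, 800, 1200]);


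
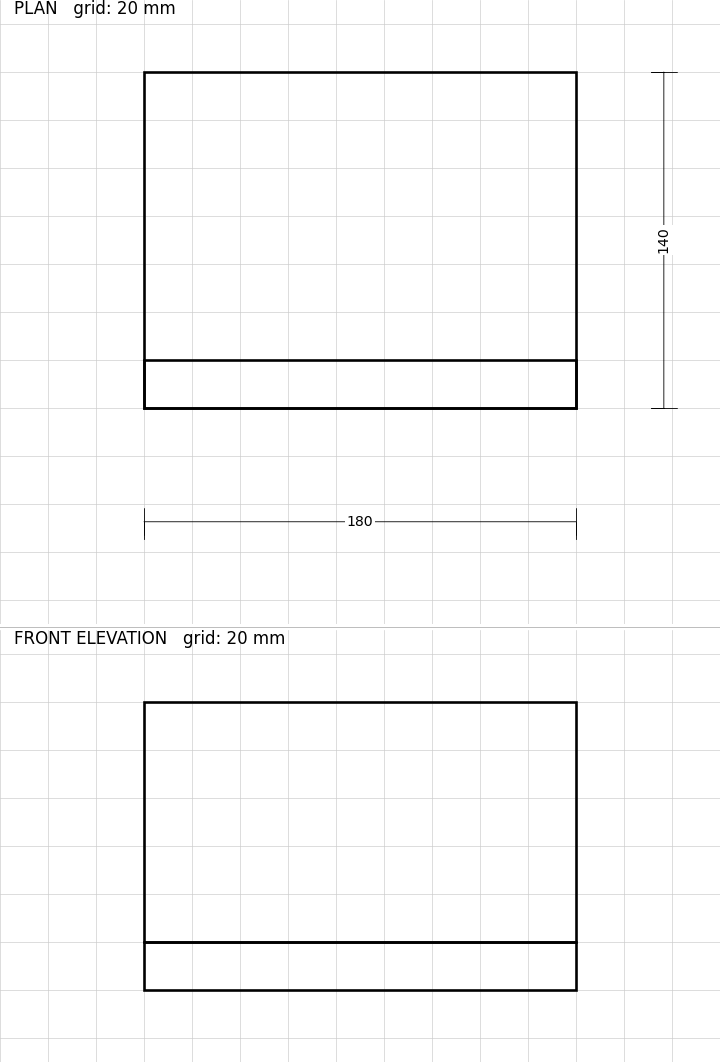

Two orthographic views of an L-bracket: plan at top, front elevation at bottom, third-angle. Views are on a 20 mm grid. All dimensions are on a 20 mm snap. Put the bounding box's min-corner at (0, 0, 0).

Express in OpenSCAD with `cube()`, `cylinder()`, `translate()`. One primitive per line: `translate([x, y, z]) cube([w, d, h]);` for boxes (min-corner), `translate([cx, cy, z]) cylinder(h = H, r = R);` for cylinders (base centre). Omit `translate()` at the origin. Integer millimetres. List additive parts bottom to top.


cube([180, 140, 20]);
translate([0, 0, 20]) cube([180, 20, 100]);


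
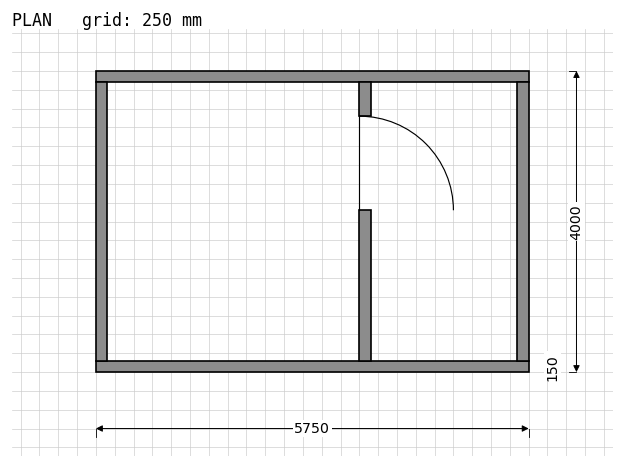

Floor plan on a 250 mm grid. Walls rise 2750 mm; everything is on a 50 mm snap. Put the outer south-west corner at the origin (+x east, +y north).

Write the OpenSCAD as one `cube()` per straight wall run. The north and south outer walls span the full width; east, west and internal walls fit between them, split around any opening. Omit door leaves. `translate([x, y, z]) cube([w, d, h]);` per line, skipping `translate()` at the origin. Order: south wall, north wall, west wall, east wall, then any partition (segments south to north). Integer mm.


cube([5750, 150, 2750]);
translate([0, 3850, 0]) cube([5750, 150, 2750]);
translate([0, 150, 0]) cube([150, 3700, 2750]);
translate([5600, 150, 0]) cube([150, 3700, 2750]);
translate([3500, 150, 0]) cube([150, 2000, 2750]);
translate([3500, 3400, 0]) cube([150, 450, 2750]);


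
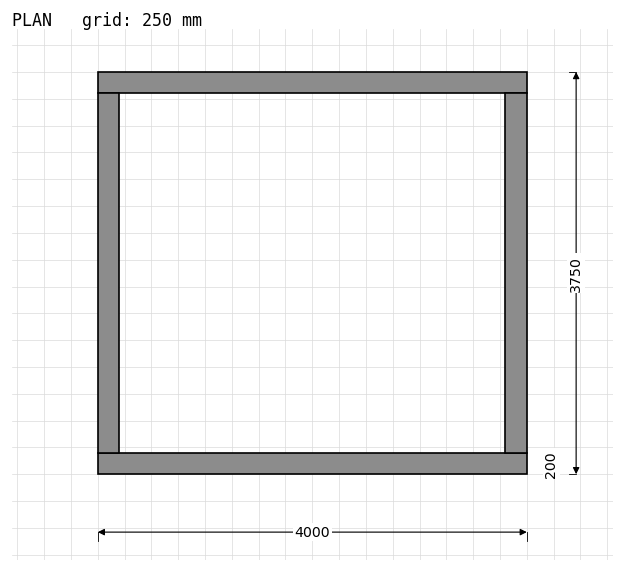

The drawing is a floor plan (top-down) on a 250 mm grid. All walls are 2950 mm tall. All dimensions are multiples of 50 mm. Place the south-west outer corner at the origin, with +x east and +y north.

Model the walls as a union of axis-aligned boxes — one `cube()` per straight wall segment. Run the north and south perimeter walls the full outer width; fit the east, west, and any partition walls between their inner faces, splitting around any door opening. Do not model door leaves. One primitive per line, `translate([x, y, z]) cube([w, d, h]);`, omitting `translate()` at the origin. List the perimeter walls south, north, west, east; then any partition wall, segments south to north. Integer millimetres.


cube([4000, 200, 2950]);
translate([0, 3550, 0]) cube([4000, 200, 2950]);
translate([0, 200, 0]) cube([200, 3350, 2950]);
translate([3800, 200, 0]) cube([200, 3350, 2950]);
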